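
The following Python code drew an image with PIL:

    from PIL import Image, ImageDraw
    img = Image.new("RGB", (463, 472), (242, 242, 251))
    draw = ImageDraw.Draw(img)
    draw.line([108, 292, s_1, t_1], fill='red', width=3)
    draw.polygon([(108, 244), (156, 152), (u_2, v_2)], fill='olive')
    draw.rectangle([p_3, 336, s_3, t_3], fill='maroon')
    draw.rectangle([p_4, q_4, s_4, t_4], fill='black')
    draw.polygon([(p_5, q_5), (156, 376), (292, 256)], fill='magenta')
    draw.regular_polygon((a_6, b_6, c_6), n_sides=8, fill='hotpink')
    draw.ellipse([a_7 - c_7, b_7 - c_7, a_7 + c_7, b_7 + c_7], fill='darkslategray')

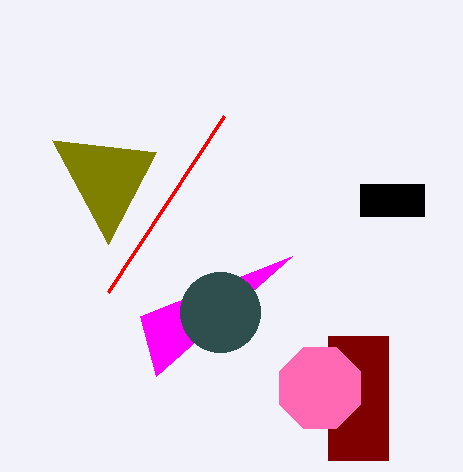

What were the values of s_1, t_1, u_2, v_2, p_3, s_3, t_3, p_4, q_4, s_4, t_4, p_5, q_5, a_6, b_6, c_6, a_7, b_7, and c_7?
s_1 = 224; t_1 = 116; u_2 = 52; v_2 = 140; p_3 = 328; s_3 = 388; t_3 = 460; p_4 = 360; q_4 = 184; s_4 = 424; t_4 = 216; p_5 = 140; q_5 = 316; a_6 = 320; b_6 = 388; c_6 = 44; a_7 = 220; b_7 = 312; c_7 = 40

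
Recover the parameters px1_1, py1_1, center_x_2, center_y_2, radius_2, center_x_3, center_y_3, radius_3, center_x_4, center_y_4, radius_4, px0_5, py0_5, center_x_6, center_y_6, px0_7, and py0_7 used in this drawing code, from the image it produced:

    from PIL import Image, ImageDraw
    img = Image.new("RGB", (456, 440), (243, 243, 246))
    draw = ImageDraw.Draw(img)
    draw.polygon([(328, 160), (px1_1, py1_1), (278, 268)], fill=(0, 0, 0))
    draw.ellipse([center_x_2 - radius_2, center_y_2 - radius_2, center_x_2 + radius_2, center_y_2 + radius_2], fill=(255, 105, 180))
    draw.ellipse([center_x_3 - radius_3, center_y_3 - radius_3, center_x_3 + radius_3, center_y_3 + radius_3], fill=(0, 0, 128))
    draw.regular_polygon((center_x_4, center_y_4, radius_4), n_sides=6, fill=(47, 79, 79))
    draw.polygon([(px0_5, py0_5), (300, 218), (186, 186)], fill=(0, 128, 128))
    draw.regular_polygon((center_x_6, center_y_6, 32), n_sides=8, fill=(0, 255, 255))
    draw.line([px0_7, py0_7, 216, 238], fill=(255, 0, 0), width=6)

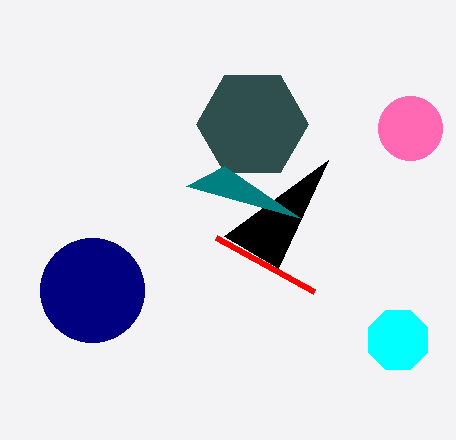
px1_1 = 224
py1_1 = 236
center_x_2 = 410
center_y_2 = 128
radius_2 = 32
center_x_3 = 92
center_y_3 = 290
radius_3 = 52
center_x_4 = 252
center_y_4 = 124
radius_4 = 56
px0_5 = 224
py0_5 = 166
center_x_6 = 398
center_y_6 = 340
px0_7 = 314
py0_7 = 292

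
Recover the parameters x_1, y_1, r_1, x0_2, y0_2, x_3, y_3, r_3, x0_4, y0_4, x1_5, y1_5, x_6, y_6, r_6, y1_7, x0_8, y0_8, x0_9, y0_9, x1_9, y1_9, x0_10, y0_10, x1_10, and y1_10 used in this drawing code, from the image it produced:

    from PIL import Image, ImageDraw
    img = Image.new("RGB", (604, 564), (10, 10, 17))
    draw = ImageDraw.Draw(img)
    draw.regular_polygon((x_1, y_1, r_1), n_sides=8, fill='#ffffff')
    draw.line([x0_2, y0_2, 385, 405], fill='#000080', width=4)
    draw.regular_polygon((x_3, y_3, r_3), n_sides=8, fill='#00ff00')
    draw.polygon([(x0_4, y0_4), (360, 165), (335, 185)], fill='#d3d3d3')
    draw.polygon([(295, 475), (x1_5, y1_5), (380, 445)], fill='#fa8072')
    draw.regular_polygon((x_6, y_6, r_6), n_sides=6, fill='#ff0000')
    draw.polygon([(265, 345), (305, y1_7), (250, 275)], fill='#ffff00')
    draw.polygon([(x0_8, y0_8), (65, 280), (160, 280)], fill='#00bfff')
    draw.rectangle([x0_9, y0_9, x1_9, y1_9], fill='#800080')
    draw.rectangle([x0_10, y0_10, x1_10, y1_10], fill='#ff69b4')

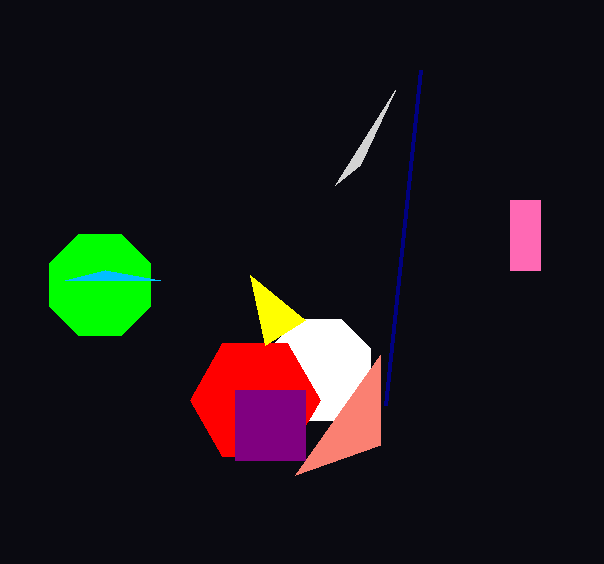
x_1 = 320; y_1 = 370; r_1 = 55; x0_2 = 420; y0_2 = 70; x_3 = 100; y_3 = 285; r_3 = 55; x0_4 = 395; y0_4 = 90; x1_5 = 380; y1_5 = 355; x_6 = 255; y_6 = 400; r_6 = 65; y1_7 = 320; x0_8 = 105; y0_8 = 270; x0_9 = 235; y0_9 = 390; x1_9 = 305; y1_9 = 460; x0_10 = 510; y0_10 = 200; x1_10 = 540; y1_10 = 270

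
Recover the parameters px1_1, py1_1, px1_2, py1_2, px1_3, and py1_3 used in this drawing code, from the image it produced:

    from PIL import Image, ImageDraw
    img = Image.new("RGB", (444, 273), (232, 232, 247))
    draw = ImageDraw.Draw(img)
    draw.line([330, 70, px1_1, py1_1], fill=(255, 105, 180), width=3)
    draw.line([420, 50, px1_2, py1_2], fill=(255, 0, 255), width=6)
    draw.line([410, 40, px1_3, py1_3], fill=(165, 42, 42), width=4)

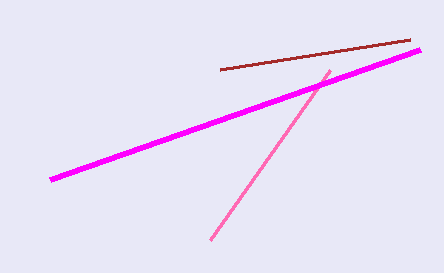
px1_1 = 210, py1_1 = 240, px1_2 = 50, py1_2 = 180, px1_3 = 220, py1_3 = 70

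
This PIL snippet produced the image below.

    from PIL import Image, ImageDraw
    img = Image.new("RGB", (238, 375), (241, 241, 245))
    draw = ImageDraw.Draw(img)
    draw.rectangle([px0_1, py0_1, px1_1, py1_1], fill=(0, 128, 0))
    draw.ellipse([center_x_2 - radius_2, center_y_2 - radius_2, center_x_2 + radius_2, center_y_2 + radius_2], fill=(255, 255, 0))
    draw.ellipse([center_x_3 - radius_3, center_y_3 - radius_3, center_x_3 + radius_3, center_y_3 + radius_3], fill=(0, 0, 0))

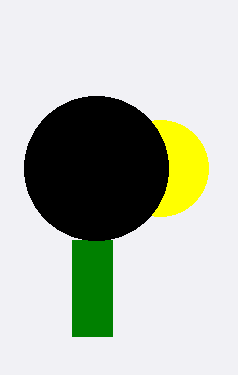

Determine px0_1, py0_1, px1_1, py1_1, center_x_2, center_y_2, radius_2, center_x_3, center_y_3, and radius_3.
px0_1 = 72
py0_1 = 240
px1_1 = 112
py1_1 = 336
center_x_2 = 160
center_y_2 = 168
radius_2 = 48
center_x_3 = 96
center_y_3 = 168
radius_3 = 72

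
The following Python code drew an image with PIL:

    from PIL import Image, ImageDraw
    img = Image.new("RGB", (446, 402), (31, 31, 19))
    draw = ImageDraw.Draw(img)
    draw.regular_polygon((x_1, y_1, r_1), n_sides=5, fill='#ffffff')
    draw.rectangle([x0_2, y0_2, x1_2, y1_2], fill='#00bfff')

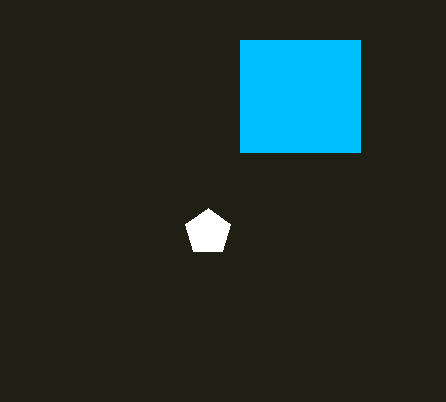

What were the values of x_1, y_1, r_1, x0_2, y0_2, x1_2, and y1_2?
x_1 = 208
y_1 = 232
r_1 = 24
x0_2 = 240
y0_2 = 40
x1_2 = 360
y1_2 = 152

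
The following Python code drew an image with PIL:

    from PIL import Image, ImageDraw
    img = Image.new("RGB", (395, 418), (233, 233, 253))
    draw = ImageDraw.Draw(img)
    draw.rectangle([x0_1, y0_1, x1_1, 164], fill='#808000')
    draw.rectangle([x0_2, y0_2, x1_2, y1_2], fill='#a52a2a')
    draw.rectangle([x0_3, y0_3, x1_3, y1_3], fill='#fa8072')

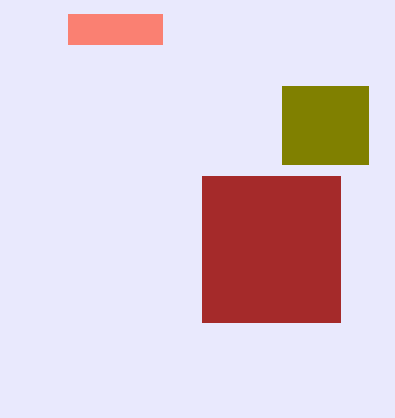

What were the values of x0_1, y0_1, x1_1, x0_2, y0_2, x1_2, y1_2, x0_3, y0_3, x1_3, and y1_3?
x0_1 = 282
y0_1 = 86
x1_1 = 368
x0_2 = 202
y0_2 = 176
x1_2 = 340
y1_2 = 322
x0_3 = 68
y0_3 = 14
x1_3 = 162
y1_3 = 44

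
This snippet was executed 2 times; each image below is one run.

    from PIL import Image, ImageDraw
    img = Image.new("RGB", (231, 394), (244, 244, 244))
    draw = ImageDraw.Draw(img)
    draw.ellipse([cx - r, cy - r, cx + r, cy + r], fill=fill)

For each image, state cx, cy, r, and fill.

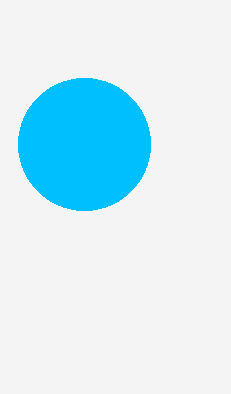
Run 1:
cx = 84; cy = 144; r = 66; fill = 'deepskyblue'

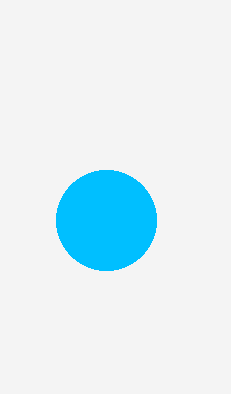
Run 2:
cx = 106
cy = 220
r = 50
fill = 'deepskyblue'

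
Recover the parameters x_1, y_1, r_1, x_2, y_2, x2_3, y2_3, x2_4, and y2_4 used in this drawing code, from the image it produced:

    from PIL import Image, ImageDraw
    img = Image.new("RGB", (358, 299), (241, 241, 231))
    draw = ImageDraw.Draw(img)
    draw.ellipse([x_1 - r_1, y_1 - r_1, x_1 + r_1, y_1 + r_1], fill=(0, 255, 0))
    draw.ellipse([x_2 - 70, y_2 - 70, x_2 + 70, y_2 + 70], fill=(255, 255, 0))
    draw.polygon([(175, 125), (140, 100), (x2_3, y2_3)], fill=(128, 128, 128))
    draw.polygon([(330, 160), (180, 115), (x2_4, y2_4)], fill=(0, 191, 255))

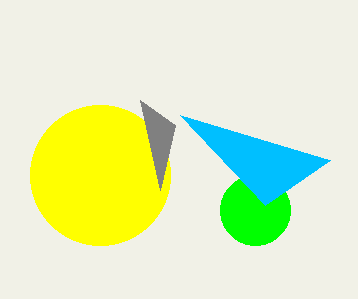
x_1 = 255; y_1 = 210; r_1 = 35; x_2 = 100; y_2 = 175; x2_3 = 160; y2_3 = 190; x2_4 = 265; y2_4 = 205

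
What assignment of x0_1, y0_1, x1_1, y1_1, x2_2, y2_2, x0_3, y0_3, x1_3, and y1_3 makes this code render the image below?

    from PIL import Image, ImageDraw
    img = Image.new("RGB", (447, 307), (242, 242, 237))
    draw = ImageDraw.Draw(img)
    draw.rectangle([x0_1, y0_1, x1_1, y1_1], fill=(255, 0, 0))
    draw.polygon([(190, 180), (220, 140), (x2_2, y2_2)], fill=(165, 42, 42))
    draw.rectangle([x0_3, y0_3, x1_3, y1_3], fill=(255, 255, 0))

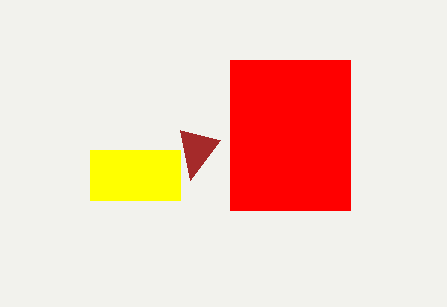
x0_1 = 230
y0_1 = 60
x1_1 = 350
y1_1 = 210
x2_2 = 180
y2_2 = 130
x0_3 = 90
y0_3 = 150
x1_3 = 180
y1_3 = 200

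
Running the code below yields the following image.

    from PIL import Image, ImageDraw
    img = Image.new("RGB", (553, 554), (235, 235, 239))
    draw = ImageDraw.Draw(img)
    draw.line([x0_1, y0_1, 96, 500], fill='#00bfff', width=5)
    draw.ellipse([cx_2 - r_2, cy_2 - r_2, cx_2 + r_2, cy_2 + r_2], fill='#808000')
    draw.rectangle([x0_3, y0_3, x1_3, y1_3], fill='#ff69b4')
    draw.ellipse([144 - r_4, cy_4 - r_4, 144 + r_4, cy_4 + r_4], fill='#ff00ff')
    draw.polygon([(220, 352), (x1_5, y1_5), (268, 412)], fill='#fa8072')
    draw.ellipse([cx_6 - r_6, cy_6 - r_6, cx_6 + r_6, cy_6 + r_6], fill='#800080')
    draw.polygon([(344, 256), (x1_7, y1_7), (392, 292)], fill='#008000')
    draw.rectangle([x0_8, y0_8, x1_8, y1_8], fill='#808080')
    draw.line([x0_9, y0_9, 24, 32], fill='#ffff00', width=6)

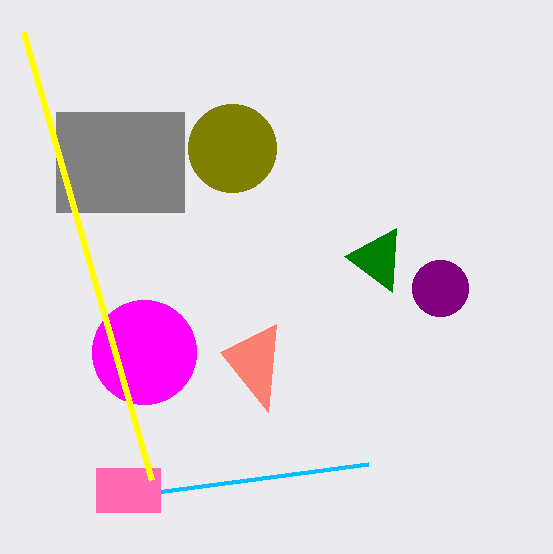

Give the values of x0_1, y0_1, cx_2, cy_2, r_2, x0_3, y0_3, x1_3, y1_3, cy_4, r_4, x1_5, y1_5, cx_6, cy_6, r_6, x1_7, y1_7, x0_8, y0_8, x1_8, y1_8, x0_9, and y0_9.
x0_1 = 368, y0_1 = 464, cx_2 = 232, cy_2 = 148, r_2 = 44, x0_3 = 96, y0_3 = 468, x1_3 = 160, y1_3 = 512, cy_4 = 352, r_4 = 52, x1_5 = 276, y1_5 = 324, cx_6 = 440, cy_6 = 288, r_6 = 28, x1_7 = 396, y1_7 = 228, x0_8 = 56, y0_8 = 112, x1_8 = 184, y1_8 = 212, x0_9 = 152, y0_9 = 480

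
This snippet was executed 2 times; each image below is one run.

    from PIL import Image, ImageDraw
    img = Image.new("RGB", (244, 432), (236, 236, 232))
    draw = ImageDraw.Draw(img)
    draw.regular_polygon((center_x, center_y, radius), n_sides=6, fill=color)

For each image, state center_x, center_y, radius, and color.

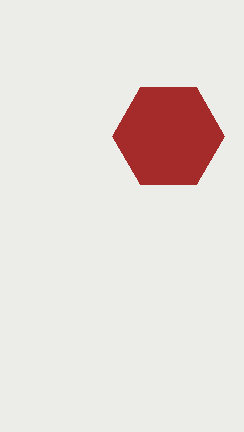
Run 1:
center_x = 168; center_y = 136; radius = 56; color = 'brown'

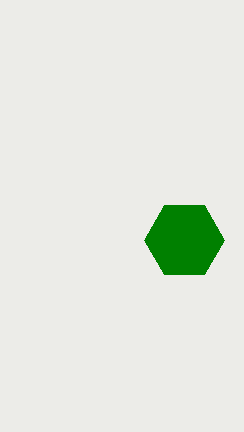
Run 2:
center_x = 184, center_y = 240, radius = 40, color = 'green'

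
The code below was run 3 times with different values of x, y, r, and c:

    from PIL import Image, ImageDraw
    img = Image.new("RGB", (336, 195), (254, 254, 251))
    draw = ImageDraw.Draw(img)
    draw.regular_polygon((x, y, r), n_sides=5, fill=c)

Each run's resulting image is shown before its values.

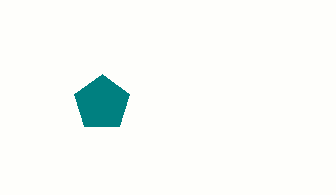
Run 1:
x = 102; y = 103; r = 29; c = 'teal'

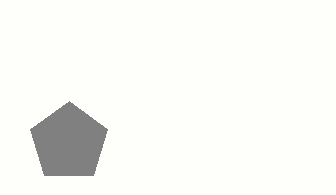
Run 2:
x = 69, y = 142, r = 41, c = 'gray'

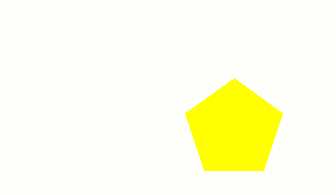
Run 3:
x = 234
y = 129
r = 51
c = 'yellow'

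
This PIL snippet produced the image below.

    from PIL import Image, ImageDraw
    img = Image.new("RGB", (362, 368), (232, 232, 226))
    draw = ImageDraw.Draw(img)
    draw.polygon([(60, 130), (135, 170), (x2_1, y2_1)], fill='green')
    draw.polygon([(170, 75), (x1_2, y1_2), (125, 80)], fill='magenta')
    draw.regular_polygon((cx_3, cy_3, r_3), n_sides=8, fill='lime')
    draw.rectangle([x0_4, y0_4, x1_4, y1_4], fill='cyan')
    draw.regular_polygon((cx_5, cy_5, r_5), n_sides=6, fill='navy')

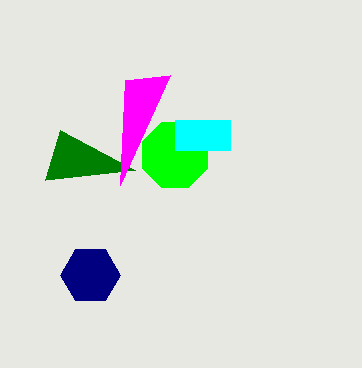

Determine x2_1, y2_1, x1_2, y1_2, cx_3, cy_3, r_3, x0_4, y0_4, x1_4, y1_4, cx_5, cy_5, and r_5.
x2_1 = 45, y2_1 = 180, x1_2 = 120, y1_2 = 185, cx_3 = 175, cy_3 = 155, r_3 = 35, x0_4 = 175, y0_4 = 120, x1_4 = 230, y1_4 = 150, cx_5 = 90, cy_5 = 275, r_5 = 30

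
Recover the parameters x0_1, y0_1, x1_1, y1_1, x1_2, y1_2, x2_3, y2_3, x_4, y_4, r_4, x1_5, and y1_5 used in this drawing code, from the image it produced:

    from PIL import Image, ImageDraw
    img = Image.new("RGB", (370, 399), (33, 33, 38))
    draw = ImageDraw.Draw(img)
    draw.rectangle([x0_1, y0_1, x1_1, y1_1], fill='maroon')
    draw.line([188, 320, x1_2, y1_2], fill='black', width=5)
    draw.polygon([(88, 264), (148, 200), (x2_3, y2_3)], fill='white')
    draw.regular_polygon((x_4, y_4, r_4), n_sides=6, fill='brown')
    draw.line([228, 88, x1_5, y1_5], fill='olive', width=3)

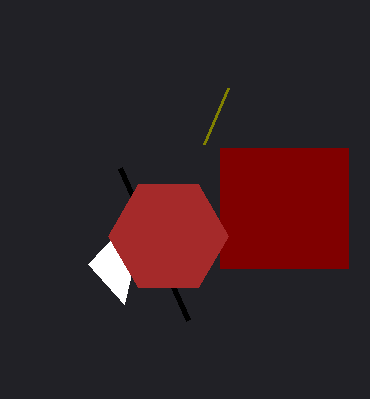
x0_1 = 220
y0_1 = 148
x1_1 = 348
y1_1 = 268
x1_2 = 120
y1_2 = 168
x2_3 = 124
y2_3 = 304
x_4 = 168
y_4 = 236
r_4 = 60
x1_5 = 204
y1_5 = 144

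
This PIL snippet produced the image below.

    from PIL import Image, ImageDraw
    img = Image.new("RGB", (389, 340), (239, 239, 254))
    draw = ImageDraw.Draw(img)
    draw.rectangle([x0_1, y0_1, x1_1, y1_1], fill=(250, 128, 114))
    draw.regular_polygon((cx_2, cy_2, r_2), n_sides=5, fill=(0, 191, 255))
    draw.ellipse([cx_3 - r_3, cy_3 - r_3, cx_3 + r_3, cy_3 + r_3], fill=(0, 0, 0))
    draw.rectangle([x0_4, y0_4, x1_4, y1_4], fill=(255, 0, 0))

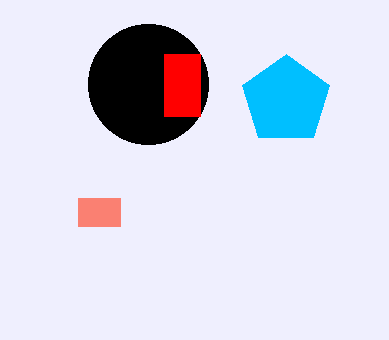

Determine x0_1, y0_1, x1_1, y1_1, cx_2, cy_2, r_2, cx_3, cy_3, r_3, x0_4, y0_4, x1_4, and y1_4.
x0_1 = 78
y0_1 = 198
x1_1 = 120
y1_1 = 226
cx_2 = 286
cy_2 = 100
r_2 = 46
cx_3 = 148
cy_3 = 84
r_3 = 60
x0_4 = 164
y0_4 = 54
x1_4 = 200
y1_4 = 116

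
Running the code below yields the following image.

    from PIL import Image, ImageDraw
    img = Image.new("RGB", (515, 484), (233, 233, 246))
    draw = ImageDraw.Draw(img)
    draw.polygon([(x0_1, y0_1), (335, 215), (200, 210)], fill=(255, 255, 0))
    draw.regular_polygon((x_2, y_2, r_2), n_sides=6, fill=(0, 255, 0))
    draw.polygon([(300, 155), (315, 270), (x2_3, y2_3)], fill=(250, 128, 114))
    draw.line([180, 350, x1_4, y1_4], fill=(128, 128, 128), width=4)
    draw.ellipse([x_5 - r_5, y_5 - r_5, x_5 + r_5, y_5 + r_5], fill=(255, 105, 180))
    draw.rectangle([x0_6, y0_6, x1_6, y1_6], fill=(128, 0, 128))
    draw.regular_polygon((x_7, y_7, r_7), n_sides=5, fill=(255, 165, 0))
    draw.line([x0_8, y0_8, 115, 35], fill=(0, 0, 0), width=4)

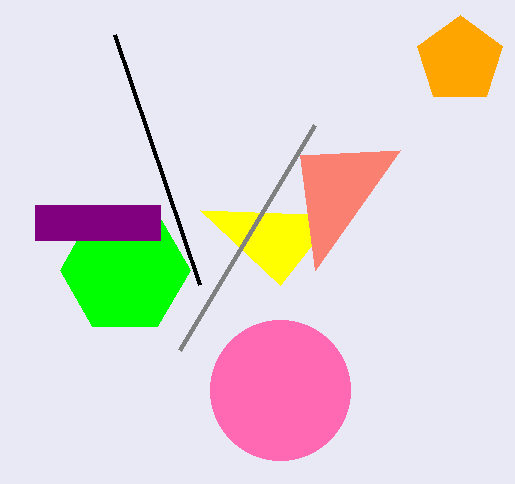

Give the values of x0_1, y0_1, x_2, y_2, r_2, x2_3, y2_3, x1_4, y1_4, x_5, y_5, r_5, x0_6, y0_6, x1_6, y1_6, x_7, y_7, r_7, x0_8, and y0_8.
x0_1 = 280, y0_1 = 285, x_2 = 125, y_2 = 270, r_2 = 65, x2_3 = 400, y2_3 = 150, x1_4 = 315, y1_4 = 125, x_5 = 280, y_5 = 390, r_5 = 70, x0_6 = 35, y0_6 = 205, x1_6 = 160, y1_6 = 240, x_7 = 460, y_7 = 60, r_7 = 45, x0_8 = 200, y0_8 = 285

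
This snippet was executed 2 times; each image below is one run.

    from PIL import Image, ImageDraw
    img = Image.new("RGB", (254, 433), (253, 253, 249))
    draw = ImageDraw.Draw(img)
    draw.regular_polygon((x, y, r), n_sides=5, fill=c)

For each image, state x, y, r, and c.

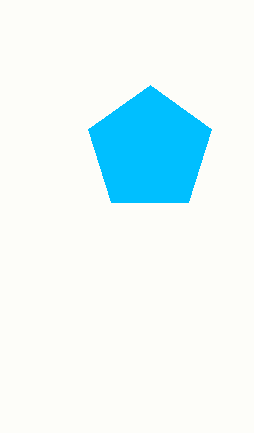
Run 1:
x = 150
y = 150
r = 65
c = 'deepskyblue'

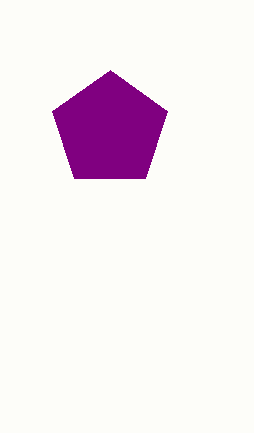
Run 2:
x = 110
y = 130
r = 60
c = 'purple'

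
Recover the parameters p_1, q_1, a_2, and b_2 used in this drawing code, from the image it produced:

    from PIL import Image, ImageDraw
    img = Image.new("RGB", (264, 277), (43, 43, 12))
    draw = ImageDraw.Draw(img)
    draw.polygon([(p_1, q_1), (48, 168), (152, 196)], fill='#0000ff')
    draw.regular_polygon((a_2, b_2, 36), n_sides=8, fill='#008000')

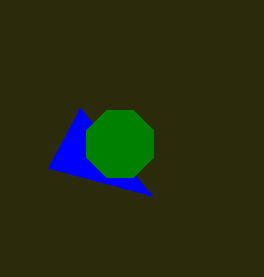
p_1 = 80
q_1 = 108
a_2 = 120
b_2 = 144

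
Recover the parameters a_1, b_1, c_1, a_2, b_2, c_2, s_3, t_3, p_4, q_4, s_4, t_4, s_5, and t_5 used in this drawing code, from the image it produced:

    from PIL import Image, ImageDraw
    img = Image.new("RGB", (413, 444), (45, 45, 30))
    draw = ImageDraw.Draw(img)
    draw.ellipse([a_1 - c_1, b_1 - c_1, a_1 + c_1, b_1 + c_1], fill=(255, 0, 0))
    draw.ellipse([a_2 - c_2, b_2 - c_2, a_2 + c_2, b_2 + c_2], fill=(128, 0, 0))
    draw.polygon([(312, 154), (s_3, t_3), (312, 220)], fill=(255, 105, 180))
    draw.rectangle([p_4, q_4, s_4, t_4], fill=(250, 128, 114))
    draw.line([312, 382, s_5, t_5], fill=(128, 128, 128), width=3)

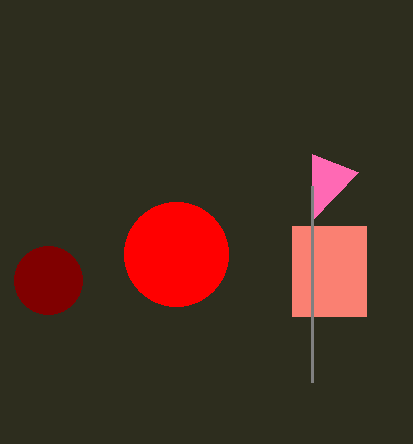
a_1 = 176, b_1 = 254, c_1 = 52, a_2 = 48, b_2 = 280, c_2 = 34, s_3 = 358, t_3 = 172, p_4 = 292, q_4 = 226, s_4 = 366, t_4 = 316, s_5 = 312, t_5 = 186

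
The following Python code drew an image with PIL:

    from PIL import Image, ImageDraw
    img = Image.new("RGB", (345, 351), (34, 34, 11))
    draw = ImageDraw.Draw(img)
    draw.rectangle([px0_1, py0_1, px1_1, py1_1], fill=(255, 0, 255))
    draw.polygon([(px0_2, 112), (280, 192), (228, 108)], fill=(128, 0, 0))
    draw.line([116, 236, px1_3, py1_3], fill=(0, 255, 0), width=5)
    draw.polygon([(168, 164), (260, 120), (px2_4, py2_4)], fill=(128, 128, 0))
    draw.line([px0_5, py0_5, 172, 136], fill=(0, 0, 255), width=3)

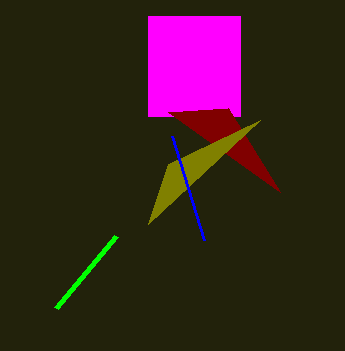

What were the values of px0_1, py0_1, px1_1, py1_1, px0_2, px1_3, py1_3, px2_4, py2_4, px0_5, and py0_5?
px0_1 = 148; py0_1 = 16; px1_1 = 240; py1_1 = 116; px0_2 = 168; px1_3 = 56; py1_3 = 308; px2_4 = 148; py2_4 = 224; px0_5 = 204; py0_5 = 240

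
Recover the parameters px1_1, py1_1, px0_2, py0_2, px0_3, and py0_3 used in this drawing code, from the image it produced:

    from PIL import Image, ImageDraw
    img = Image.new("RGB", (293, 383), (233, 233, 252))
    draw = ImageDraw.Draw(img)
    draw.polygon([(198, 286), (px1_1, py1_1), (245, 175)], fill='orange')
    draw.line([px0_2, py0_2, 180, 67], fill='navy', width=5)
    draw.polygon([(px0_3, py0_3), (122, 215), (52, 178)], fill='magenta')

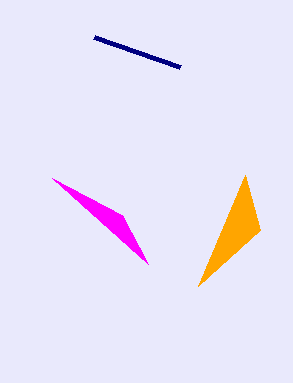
px1_1 = 260
py1_1 = 230
px0_2 = 94
py0_2 = 37
px0_3 = 148
py0_3 = 264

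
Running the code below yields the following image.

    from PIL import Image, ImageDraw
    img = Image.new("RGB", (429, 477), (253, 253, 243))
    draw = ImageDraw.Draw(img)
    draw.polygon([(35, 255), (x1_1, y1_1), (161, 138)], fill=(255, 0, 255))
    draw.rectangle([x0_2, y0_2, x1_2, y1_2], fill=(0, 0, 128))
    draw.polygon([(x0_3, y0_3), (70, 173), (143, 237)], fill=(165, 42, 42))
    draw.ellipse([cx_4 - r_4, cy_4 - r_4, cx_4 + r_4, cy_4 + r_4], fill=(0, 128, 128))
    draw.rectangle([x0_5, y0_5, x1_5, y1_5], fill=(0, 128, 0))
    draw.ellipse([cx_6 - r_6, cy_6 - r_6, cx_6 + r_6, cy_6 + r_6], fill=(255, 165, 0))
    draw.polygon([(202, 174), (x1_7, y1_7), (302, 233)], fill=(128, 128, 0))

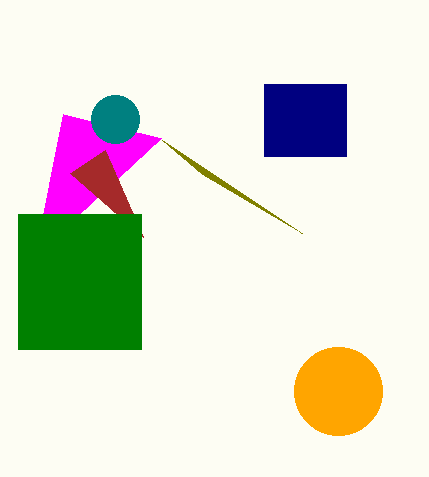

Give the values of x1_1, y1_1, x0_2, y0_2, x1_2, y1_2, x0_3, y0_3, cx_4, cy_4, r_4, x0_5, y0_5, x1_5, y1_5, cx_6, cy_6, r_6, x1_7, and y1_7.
x1_1 = 63; y1_1 = 114; x0_2 = 264; y0_2 = 84; x1_2 = 346; y1_2 = 156; x0_3 = 105; y0_3 = 150; cx_4 = 115; cy_4 = 119; r_4 = 24; x0_5 = 18; y0_5 = 214; x1_5 = 141; y1_5 = 349; cx_6 = 338; cy_6 = 391; r_6 = 44; x1_7 = 162; y1_7 = 140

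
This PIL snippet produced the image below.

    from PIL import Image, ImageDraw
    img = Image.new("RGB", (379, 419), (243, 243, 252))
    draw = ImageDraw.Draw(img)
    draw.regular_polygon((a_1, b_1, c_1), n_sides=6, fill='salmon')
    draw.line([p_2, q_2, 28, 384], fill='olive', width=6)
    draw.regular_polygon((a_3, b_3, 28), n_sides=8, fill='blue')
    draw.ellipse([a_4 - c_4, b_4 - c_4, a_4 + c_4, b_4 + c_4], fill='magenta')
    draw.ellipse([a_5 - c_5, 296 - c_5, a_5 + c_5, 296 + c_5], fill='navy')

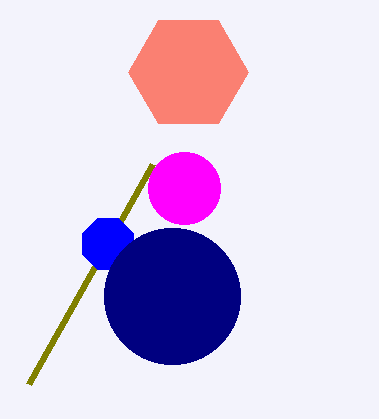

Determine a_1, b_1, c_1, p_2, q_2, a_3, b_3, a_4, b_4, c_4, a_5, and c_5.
a_1 = 188
b_1 = 72
c_1 = 60
p_2 = 152
q_2 = 164
a_3 = 108
b_3 = 244
a_4 = 184
b_4 = 188
c_4 = 36
a_5 = 172
c_5 = 68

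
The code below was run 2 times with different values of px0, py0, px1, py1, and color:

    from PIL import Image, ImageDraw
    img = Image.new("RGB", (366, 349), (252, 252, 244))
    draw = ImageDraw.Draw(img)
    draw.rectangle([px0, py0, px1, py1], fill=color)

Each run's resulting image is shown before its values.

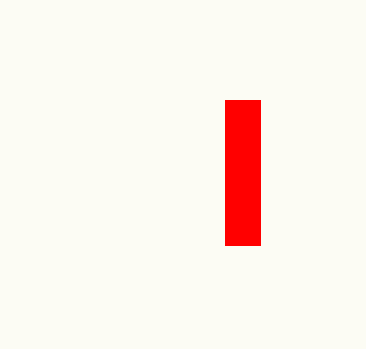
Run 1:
px0 = 225
py0 = 100
px1 = 260
py1 = 245
color = 'red'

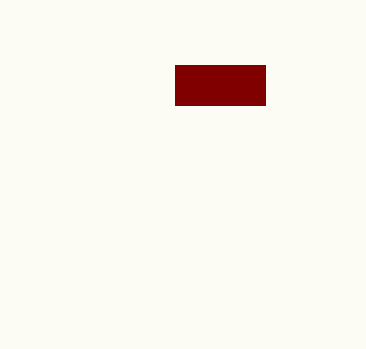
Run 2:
px0 = 175; py0 = 65; px1 = 265; py1 = 105; color = 'maroon'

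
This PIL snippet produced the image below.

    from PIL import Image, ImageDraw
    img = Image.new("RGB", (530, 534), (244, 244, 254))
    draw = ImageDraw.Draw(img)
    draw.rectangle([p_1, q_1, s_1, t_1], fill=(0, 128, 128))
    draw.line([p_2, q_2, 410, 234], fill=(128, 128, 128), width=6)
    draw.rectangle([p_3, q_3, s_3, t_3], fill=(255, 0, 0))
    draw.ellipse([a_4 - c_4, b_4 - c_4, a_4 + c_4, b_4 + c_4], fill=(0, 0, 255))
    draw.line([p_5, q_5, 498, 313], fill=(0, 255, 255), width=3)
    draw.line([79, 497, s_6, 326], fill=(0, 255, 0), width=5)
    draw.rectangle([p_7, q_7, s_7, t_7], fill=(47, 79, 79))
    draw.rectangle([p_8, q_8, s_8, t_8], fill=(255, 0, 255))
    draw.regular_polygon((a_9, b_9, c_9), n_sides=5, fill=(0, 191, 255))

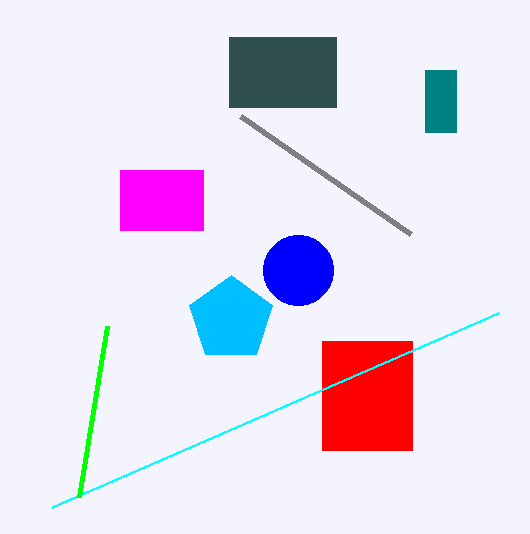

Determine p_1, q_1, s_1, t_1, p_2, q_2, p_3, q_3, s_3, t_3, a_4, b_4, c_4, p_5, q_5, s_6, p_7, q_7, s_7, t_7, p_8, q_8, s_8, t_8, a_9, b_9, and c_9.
p_1 = 425
q_1 = 70
s_1 = 456
t_1 = 132
p_2 = 240
q_2 = 116
p_3 = 322
q_3 = 341
s_3 = 412
t_3 = 450
a_4 = 298
b_4 = 270
c_4 = 35
p_5 = 52
q_5 = 507
s_6 = 107
p_7 = 229
q_7 = 37
s_7 = 336
t_7 = 107
p_8 = 120
q_8 = 170
s_8 = 203
t_8 = 230
a_9 = 231
b_9 = 319
c_9 = 44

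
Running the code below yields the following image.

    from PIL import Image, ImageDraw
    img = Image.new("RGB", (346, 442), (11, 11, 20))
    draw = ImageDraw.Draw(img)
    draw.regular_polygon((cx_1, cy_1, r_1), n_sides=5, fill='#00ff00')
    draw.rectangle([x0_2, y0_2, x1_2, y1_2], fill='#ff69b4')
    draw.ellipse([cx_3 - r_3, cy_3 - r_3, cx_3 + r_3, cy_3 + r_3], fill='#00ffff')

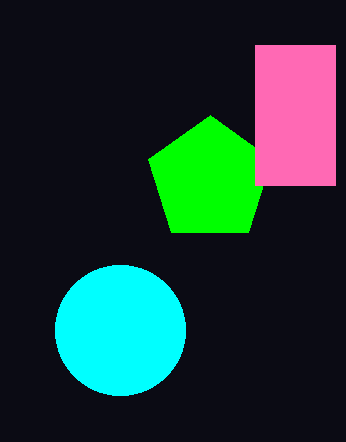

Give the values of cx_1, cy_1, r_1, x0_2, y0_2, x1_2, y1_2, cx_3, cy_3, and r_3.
cx_1 = 210, cy_1 = 180, r_1 = 65, x0_2 = 255, y0_2 = 45, x1_2 = 335, y1_2 = 185, cx_3 = 120, cy_3 = 330, r_3 = 65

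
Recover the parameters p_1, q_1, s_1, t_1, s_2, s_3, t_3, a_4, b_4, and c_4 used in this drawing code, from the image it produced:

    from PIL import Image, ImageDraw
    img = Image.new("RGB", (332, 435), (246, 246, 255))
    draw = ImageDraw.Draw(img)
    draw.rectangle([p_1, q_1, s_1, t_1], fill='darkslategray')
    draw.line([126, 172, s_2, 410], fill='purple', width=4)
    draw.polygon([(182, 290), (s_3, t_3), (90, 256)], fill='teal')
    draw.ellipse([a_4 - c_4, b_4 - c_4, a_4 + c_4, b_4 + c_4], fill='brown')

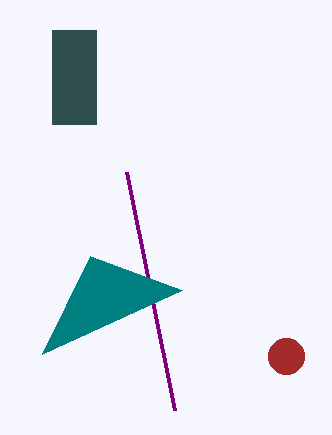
p_1 = 52; q_1 = 30; s_1 = 96; t_1 = 124; s_2 = 174; s_3 = 42; t_3 = 354; a_4 = 286; b_4 = 356; c_4 = 18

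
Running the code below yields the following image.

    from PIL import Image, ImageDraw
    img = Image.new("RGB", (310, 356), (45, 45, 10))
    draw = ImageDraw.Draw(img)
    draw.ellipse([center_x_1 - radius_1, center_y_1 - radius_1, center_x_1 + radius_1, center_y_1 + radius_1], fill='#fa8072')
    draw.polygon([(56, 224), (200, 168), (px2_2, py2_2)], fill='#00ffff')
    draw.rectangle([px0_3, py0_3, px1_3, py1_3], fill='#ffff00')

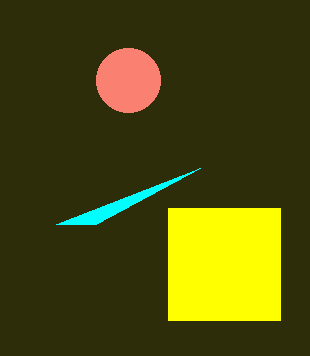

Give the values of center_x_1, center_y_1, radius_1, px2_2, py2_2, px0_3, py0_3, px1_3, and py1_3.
center_x_1 = 128; center_y_1 = 80; radius_1 = 32; px2_2 = 96; py2_2 = 224; px0_3 = 168; py0_3 = 208; px1_3 = 280; py1_3 = 320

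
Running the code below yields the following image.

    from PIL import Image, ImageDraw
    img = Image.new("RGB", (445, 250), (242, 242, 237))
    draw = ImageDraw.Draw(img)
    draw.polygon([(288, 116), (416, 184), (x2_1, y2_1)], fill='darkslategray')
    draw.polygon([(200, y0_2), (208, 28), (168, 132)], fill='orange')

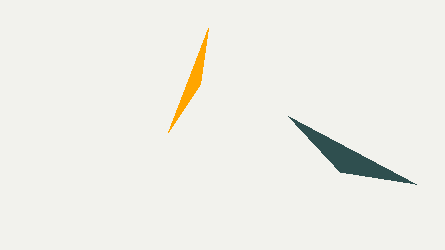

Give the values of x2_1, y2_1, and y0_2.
x2_1 = 340, y2_1 = 172, y0_2 = 84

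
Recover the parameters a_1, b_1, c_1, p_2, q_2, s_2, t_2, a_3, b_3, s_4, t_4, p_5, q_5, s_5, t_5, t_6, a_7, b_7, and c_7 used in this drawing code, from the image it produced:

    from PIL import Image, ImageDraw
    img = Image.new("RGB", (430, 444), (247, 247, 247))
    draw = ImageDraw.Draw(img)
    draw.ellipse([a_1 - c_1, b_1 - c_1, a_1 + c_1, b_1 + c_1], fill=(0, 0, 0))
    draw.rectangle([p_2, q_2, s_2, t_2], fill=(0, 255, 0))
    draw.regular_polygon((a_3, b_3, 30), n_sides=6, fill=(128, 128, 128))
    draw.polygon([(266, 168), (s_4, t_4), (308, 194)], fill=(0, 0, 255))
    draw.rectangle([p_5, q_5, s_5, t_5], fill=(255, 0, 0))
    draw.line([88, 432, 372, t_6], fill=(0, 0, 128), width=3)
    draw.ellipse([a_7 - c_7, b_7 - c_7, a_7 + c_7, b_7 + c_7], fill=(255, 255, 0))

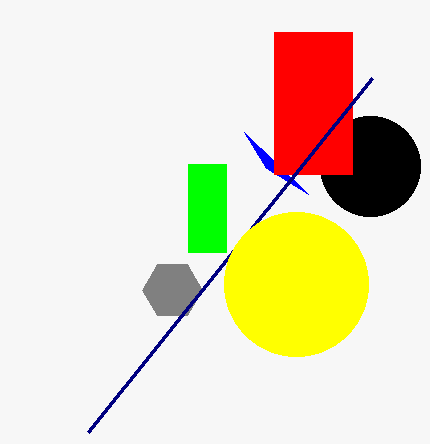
a_1 = 370, b_1 = 166, c_1 = 50, p_2 = 188, q_2 = 164, s_2 = 226, t_2 = 252, a_3 = 172, b_3 = 290, s_4 = 244, t_4 = 132, p_5 = 274, q_5 = 32, s_5 = 352, t_5 = 174, t_6 = 78, a_7 = 296, b_7 = 284, c_7 = 72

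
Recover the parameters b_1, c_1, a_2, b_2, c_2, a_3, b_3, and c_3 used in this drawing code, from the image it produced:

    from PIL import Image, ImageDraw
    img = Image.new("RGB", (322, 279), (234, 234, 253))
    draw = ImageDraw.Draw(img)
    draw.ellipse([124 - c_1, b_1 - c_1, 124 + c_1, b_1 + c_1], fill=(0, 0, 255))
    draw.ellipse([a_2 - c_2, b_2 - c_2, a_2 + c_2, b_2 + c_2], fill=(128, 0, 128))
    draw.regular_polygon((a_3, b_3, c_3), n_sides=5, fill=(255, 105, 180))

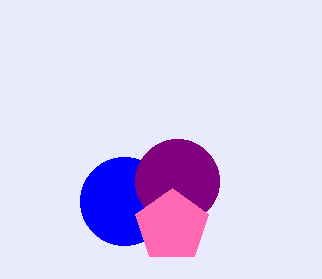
b_1 = 201
c_1 = 44
a_2 = 177
b_2 = 181
c_2 = 42
a_3 = 172
b_3 = 226
c_3 = 38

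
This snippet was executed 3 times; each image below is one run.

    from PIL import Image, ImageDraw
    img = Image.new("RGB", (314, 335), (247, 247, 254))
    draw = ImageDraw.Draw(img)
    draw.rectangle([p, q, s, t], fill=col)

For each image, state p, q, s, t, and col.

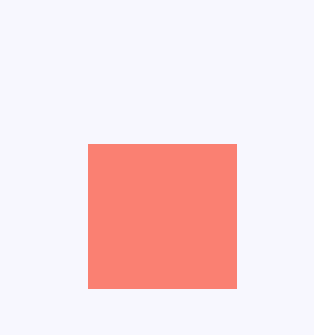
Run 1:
p = 88
q = 144
s = 236
t = 288
col = 'salmon'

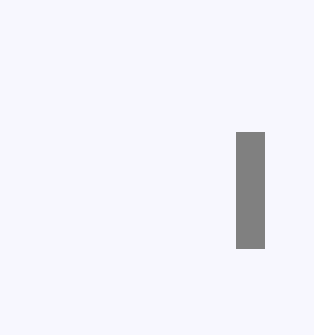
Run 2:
p = 236; q = 132; s = 264; t = 248; col = 'gray'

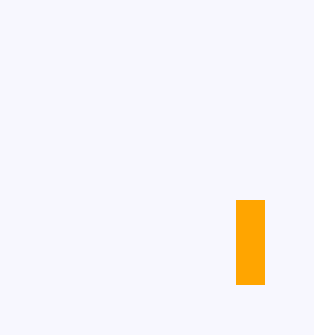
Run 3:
p = 236
q = 200
s = 264
t = 284
col = 'orange'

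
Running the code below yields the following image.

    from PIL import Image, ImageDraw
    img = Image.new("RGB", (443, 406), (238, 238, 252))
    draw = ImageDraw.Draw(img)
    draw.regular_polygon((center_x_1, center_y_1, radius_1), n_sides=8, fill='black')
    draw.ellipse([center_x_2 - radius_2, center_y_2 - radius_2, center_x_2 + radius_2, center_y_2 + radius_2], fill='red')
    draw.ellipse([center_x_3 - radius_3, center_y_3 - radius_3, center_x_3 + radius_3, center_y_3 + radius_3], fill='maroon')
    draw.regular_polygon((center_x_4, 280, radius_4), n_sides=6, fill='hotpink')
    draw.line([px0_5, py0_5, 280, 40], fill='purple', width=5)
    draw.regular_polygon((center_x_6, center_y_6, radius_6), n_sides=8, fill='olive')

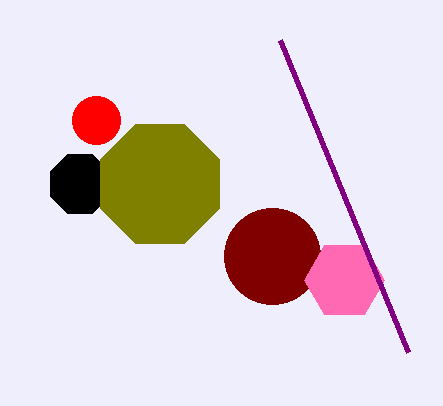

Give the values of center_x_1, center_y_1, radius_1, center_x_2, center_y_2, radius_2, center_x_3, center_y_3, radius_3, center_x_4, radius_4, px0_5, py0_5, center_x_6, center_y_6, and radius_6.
center_x_1 = 80; center_y_1 = 184; radius_1 = 32; center_x_2 = 96; center_y_2 = 120; radius_2 = 24; center_x_3 = 272; center_y_3 = 256; radius_3 = 48; center_x_4 = 344; radius_4 = 40; px0_5 = 408; py0_5 = 352; center_x_6 = 160; center_y_6 = 184; radius_6 = 64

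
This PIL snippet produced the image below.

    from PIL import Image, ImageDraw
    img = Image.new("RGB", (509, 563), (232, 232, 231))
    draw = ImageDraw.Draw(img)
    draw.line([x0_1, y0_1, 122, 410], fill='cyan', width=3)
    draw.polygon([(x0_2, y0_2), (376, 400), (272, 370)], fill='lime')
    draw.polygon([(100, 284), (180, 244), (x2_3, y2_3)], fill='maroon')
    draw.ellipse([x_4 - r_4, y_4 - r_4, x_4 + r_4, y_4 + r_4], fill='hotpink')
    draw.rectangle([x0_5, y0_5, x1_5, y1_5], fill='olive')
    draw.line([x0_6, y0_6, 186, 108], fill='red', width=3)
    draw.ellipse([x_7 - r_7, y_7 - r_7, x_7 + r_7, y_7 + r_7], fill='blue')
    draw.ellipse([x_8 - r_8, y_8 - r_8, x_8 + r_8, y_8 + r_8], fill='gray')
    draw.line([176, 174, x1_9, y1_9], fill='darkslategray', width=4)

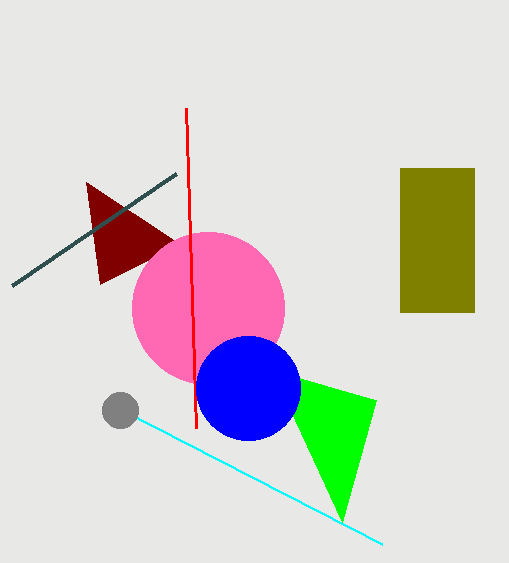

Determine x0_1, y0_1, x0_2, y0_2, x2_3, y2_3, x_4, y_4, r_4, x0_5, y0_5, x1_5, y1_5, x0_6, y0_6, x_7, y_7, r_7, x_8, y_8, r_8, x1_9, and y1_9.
x0_1 = 382; y0_1 = 544; x0_2 = 342; y0_2 = 522; x2_3 = 86; y2_3 = 182; x_4 = 208; y_4 = 308; r_4 = 76; x0_5 = 400; y0_5 = 168; x1_5 = 474; y1_5 = 312; x0_6 = 196; y0_6 = 428; x_7 = 248; y_7 = 388; r_7 = 52; x_8 = 120; y_8 = 410; r_8 = 18; x1_9 = 12; y1_9 = 286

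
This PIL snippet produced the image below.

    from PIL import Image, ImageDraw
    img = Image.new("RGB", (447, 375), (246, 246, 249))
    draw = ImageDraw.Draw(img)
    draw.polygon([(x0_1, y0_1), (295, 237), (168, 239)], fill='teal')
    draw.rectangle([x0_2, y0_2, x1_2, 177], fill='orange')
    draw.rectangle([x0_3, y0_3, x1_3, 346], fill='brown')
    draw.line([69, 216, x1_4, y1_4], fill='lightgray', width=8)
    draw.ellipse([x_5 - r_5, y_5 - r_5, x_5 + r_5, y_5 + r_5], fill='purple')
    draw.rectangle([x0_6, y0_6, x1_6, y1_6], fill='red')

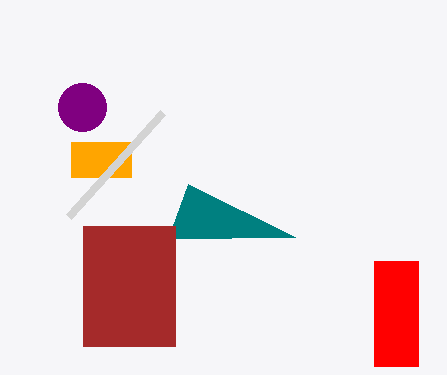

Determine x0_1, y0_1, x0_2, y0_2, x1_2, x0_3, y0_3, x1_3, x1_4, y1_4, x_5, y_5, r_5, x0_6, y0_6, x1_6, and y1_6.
x0_1 = 188
y0_1 = 184
x0_2 = 71
y0_2 = 142
x1_2 = 131
x0_3 = 83
y0_3 = 226
x1_3 = 175
x1_4 = 163
y1_4 = 112
x_5 = 82
y_5 = 107
r_5 = 24
x0_6 = 374
y0_6 = 261
x1_6 = 418
y1_6 = 366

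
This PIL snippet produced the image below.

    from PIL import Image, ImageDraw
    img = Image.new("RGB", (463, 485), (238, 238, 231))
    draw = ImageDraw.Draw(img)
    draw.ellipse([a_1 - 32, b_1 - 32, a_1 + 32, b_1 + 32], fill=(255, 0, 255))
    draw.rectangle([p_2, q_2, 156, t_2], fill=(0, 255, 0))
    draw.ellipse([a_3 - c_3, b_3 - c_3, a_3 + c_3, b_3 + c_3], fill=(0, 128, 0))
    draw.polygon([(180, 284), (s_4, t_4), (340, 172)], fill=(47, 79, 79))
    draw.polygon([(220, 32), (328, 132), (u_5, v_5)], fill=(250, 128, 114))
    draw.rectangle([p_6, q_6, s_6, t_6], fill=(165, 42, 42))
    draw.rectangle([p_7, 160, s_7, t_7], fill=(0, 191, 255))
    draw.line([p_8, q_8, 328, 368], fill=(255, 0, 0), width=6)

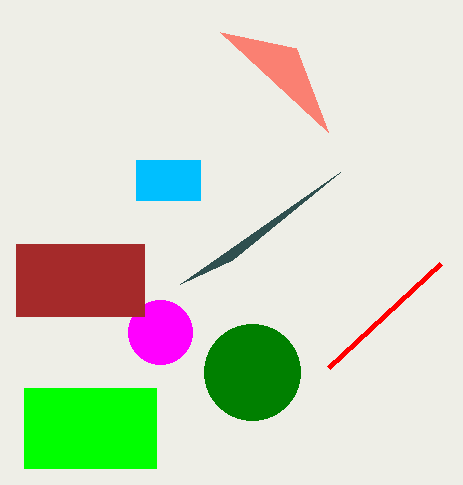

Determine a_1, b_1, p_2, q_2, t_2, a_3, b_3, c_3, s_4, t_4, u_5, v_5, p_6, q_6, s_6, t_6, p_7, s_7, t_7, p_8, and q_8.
a_1 = 160
b_1 = 332
p_2 = 24
q_2 = 388
t_2 = 468
a_3 = 252
b_3 = 372
c_3 = 48
s_4 = 232
t_4 = 260
u_5 = 296
v_5 = 48
p_6 = 16
q_6 = 244
s_6 = 144
t_6 = 316
p_7 = 136
s_7 = 200
t_7 = 200
p_8 = 440
q_8 = 264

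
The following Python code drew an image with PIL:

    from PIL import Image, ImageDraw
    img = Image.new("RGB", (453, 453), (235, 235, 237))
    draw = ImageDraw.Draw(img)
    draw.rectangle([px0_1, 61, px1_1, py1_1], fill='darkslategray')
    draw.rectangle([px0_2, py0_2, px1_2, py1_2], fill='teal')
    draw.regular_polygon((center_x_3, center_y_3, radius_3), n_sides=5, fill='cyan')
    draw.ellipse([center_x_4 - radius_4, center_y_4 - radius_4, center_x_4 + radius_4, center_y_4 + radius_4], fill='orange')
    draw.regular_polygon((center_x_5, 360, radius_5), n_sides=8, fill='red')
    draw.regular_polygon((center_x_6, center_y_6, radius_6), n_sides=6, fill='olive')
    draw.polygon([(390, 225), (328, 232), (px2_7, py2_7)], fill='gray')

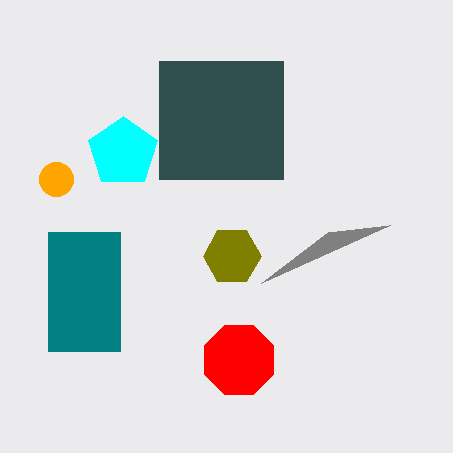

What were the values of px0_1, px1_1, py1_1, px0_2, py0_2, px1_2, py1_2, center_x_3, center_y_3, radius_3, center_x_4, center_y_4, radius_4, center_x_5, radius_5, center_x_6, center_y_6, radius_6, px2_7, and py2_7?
px0_1 = 159, px1_1 = 283, py1_1 = 179, px0_2 = 48, py0_2 = 232, px1_2 = 120, py1_2 = 351, center_x_3 = 123, center_y_3 = 152, radius_3 = 36, center_x_4 = 56, center_y_4 = 179, radius_4 = 17, center_x_5 = 239, radius_5 = 37, center_x_6 = 232, center_y_6 = 256, radius_6 = 29, px2_7 = 261, py2_7 = 283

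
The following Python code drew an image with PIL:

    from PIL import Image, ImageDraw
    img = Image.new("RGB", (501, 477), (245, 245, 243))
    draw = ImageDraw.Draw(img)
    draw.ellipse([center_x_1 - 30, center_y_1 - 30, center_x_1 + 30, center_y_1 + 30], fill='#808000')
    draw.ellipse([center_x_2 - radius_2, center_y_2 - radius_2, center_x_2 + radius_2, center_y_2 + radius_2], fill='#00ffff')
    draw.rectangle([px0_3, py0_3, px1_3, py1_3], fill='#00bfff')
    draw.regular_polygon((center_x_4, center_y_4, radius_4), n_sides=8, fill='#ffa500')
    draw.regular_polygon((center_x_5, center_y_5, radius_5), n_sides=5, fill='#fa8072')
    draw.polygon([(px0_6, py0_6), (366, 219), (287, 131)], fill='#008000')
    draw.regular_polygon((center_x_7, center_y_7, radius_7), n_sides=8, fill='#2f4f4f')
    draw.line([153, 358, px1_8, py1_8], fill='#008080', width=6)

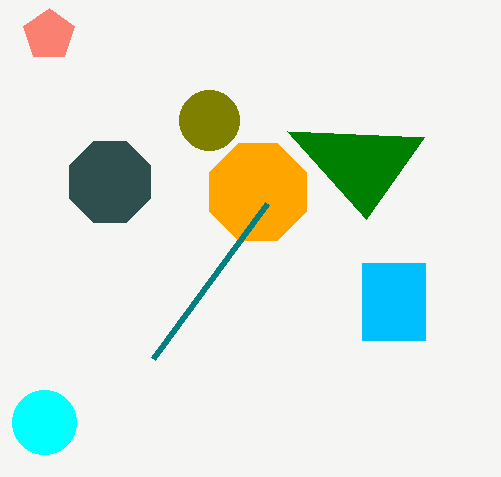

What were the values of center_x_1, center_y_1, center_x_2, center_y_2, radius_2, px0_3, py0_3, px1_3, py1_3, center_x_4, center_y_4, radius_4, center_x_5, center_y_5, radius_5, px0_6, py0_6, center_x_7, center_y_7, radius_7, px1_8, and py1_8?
center_x_1 = 209
center_y_1 = 120
center_x_2 = 44
center_y_2 = 422
radius_2 = 32
px0_3 = 362
py0_3 = 263
px1_3 = 425
py1_3 = 340
center_x_4 = 258
center_y_4 = 192
radius_4 = 52
center_x_5 = 49
center_y_5 = 35
radius_5 = 27
px0_6 = 424
py0_6 = 137
center_x_7 = 110
center_y_7 = 182
radius_7 = 44
px1_8 = 267
py1_8 = 203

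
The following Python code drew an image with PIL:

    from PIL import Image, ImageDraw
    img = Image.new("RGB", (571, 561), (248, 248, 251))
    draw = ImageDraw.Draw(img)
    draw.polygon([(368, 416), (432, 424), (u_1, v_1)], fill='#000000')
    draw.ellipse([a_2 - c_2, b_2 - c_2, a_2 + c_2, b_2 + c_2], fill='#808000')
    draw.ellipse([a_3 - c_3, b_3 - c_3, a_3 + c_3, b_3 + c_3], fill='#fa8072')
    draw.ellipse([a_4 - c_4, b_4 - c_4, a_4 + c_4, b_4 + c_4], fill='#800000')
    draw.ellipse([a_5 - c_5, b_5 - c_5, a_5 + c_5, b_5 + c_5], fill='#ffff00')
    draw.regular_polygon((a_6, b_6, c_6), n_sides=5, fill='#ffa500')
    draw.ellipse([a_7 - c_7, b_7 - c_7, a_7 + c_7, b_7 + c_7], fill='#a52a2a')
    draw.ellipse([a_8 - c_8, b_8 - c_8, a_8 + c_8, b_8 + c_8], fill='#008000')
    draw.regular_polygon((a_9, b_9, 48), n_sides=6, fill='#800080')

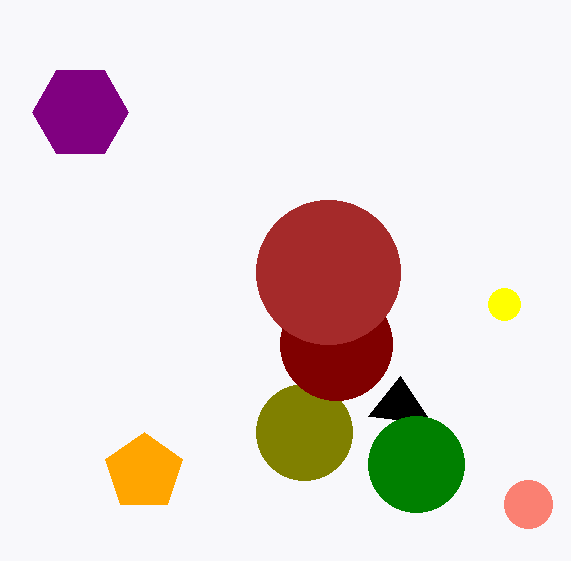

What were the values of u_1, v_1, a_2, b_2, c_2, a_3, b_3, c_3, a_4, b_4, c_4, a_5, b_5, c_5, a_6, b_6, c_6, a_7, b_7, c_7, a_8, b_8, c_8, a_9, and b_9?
u_1 = 400, v_1 = 376, a_2 = 304, b_2 = 432, c_2 = 48, a_3 = 528, b_3 = 504, c_3 = 24, a_4 = 336, b_4 = 344, c_4 = 56, a_5 = 504, b_5 = 304, c_5 = 16, a_6 = 144, b_6 = 472, c_6 = 40, a_7 = 328, b_7 = 272, c_7 = 72, a_8 = 416, b_8 = 464, c_8 = 48, a_9 = 80, b_9 = 112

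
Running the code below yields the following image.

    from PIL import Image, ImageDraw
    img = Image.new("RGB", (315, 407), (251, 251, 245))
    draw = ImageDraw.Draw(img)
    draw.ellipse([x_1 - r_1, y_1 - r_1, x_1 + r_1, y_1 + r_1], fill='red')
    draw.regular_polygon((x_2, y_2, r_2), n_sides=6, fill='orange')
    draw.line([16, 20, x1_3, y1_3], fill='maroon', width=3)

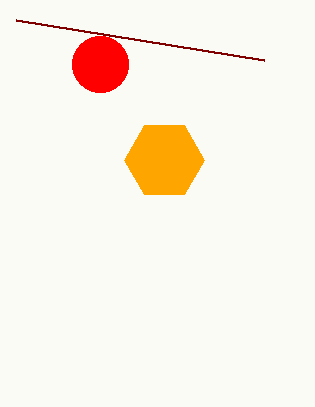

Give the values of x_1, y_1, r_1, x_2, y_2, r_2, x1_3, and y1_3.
x_1 = 100
y_1 = 64
r_1 = 28
x_2 = 164
y_2 = 160
r_2 = 40
x1_3 = 264
y1_3 = 60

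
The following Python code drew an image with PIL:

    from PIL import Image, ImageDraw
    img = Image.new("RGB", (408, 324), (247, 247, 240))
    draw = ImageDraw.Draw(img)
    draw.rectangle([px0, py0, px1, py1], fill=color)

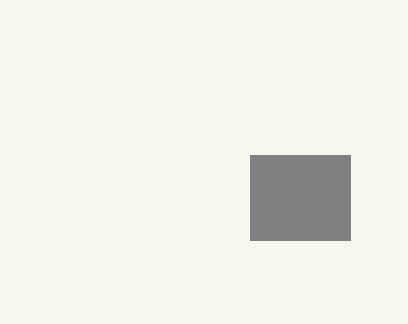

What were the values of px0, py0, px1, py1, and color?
px0 = 250, py0 = 155, px1 = 350, py1 = 240, color = 'gray'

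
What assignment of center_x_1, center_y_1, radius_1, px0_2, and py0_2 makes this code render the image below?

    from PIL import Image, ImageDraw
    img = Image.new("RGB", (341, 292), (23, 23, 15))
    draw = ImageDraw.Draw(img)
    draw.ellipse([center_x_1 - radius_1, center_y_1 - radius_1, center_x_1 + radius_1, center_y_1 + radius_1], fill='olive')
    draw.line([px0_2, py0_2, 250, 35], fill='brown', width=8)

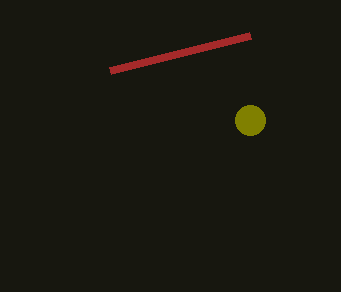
center_x_1 = 250; center_y_1 = 120; radius_1 = 15; px0_2 = 110; py0_2 = 70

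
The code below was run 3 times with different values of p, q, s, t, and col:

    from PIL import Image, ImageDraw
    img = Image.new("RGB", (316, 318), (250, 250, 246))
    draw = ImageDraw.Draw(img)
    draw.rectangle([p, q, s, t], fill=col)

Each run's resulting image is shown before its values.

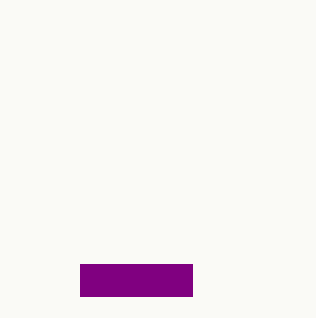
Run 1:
p = 80, q = 264, s = 192, t = 296, col = 'purple'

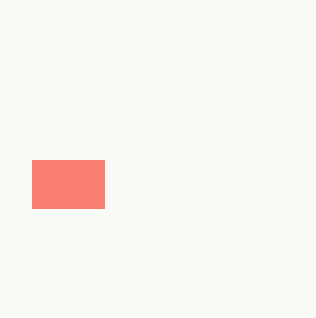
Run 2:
p = 32, q = 160, s = 104, t = 208, col = 'salmon'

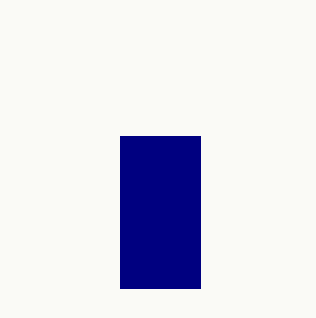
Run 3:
p = 120, q = 136, s = 200, t = 288, col = 'navy'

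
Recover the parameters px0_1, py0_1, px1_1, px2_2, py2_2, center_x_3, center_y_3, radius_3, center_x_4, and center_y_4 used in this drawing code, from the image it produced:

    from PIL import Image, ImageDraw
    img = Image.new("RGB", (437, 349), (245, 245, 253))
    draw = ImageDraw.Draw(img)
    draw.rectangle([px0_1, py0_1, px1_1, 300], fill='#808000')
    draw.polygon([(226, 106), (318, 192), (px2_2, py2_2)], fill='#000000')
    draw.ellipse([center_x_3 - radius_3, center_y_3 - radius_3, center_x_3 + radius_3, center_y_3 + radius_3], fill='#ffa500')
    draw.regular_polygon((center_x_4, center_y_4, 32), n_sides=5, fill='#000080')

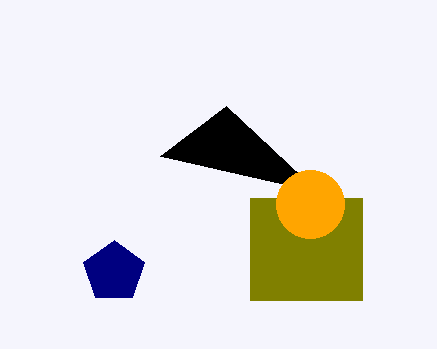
px0_1 = 250
py0_1 = 198
px1_1 = 362
px2_2 = 160
py2_2 = 156
center_x_3 = 310
center_y_3 = 204
radius_3 = 34
center_x_4 = 114
center_y_4 = 272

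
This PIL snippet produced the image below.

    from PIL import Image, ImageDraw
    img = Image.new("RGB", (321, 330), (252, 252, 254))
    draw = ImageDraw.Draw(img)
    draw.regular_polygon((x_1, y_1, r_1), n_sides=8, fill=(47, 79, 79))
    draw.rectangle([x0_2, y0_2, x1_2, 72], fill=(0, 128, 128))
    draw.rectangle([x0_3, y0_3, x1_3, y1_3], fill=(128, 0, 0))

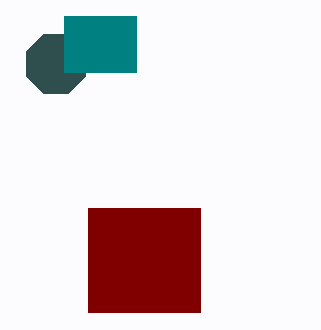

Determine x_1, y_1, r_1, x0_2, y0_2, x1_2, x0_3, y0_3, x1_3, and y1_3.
x_1 = 56, y_1 = 64, r_1 = 32, x0_2 = 64, y0_2 = 16, x1_2 = 136, x0_3 = 88, y0_3 = 208, x1_3 = 200, y1_3 = 312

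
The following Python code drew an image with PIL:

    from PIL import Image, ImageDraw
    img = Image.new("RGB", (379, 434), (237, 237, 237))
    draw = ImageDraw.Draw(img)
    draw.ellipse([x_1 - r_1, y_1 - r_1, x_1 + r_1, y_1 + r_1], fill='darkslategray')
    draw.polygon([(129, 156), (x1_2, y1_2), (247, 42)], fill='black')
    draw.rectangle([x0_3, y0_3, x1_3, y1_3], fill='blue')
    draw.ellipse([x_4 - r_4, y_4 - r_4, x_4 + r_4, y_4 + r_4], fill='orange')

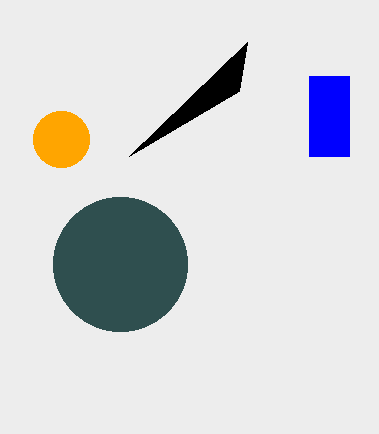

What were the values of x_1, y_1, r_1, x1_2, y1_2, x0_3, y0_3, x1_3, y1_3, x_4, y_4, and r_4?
x_1 = 120; y_1 = 264; r_1 = 67; x1_2 = 239; y1_2 = 91; x0_3 = 309; y0_3 = 76; x1_3 = 349; y1_3 = 156; x_4 = 61; y_4 = 139; r_4 = 28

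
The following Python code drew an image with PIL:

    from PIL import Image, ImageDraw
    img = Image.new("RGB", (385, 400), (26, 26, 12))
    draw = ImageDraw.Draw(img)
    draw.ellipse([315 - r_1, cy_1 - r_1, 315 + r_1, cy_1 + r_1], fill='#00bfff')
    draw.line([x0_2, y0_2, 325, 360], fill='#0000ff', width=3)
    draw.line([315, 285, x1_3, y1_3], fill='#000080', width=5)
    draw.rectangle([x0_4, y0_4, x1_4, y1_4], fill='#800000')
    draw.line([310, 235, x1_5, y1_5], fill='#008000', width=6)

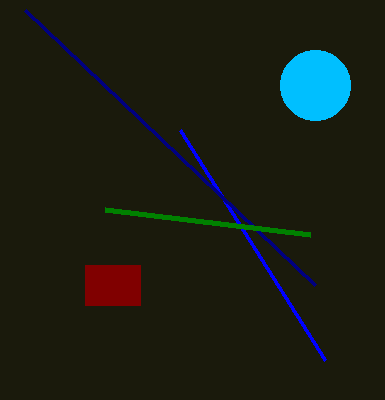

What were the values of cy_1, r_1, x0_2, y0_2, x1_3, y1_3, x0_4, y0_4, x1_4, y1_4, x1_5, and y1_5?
cy_1 = 85; r_1 = 35; x0_2 = 180; y0_2 = 130; x1_3 = 25; y1_3 = 10; x0_4 = 85; y0_4 = 265; x1_4 = 140; y1_4 = 305; x1_5 = 105; y1_5 = 210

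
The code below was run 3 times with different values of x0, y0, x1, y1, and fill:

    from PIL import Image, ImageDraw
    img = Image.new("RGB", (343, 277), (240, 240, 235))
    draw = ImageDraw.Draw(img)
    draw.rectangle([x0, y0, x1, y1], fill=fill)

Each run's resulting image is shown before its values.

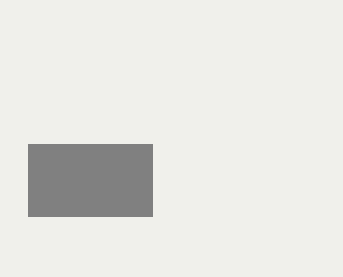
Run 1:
x0 = 28, y0 = 144, x1 = 152, y1 = 216, fill = 'gray'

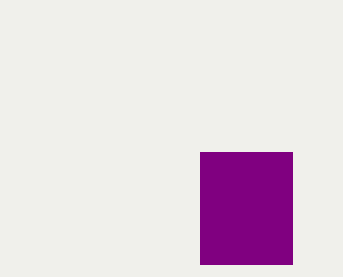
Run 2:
x0 = 200
y0 = 152
x1 = 292
y1 = 264
fill = 'purple'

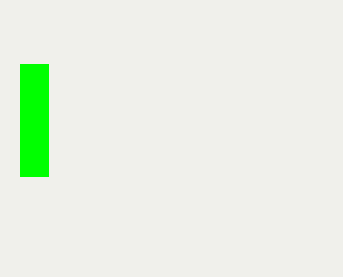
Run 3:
x0 = 20
y0 = 64
x1 = 48
y1 = 176
fill = 'lime'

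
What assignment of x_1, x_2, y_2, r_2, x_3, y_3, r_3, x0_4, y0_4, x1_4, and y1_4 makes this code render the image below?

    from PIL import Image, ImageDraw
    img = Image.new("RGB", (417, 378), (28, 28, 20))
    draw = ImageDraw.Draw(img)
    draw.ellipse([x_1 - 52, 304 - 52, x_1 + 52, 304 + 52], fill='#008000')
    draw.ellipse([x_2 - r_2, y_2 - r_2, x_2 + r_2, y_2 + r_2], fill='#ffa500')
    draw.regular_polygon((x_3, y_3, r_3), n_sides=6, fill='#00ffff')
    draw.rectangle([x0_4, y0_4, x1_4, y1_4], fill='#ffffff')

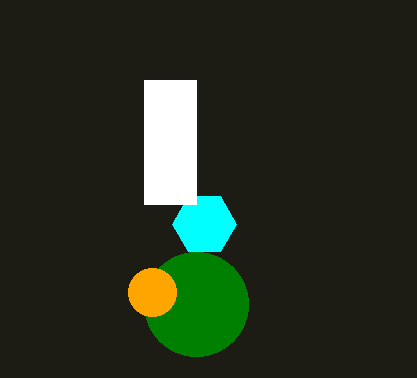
x_1 = 196
x_2 = 152
y_2 = 292
r_2 = 24
x_3 = 204
y_3 = 224
r_3 = 32
x0_4 = 144
y0_4 = 80
x1_4 = 196
y1_4 = 204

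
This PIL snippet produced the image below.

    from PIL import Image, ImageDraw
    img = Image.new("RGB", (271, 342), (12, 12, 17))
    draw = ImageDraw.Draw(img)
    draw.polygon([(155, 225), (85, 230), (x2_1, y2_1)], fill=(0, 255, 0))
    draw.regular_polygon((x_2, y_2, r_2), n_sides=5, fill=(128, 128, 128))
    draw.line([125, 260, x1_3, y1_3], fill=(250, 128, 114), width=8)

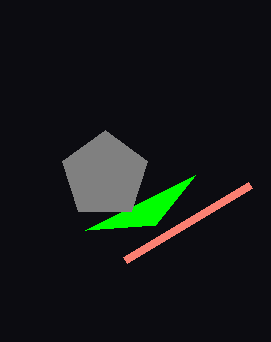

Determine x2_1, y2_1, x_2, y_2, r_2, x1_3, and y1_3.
x2_1 = 195, y2_1 = 175, x_2 = 105, y_2 = 175, r_2 = 45, x1_3 = 250, y1_3 = 185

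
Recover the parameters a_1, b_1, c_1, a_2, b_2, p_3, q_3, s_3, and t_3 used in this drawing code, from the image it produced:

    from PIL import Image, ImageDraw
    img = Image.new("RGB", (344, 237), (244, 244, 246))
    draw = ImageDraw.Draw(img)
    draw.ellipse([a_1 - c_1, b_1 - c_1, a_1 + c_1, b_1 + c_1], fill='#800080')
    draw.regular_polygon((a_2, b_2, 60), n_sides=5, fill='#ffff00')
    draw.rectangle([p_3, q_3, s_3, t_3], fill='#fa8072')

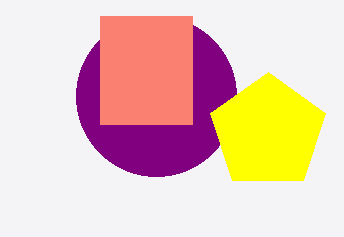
a_1 = 156, b_1 = 96, c_1 = 80, a_2 = 268, b_2 = 132, p_3 = 100, q_3 = 16, s_3 = 192, t_3 = 124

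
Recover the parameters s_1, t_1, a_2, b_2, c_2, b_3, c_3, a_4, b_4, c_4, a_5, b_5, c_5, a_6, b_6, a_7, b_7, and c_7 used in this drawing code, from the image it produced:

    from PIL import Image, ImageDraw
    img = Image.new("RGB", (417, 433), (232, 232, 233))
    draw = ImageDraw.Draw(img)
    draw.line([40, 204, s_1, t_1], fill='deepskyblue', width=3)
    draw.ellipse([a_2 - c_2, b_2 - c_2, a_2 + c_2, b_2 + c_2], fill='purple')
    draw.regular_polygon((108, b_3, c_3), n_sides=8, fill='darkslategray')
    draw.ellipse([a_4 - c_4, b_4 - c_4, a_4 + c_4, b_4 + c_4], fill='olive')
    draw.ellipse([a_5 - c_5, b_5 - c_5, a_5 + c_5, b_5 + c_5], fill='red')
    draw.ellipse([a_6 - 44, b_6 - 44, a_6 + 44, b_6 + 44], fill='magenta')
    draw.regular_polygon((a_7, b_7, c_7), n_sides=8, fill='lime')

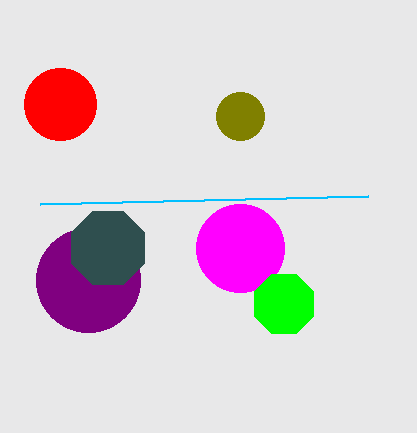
s_1 = 368; t_1 = 196; a_2 = 88; b_2 = 280; c_2 = 52; b_3 = 248; c_3 = 40; a_4 = 240; b_4 = 116; c_4 = 24; a_5 = 60; b_5 = 104; c_5 = 36; a_6 = 240; b_6 = 248; a_7 = 284; b_7 = 304; c_7 = 32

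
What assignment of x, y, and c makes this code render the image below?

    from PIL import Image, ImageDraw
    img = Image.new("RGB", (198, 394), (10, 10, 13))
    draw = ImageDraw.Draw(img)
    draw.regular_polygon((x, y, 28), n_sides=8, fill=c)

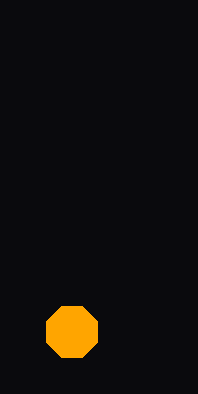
x = 72, y = 332, c = 'orange'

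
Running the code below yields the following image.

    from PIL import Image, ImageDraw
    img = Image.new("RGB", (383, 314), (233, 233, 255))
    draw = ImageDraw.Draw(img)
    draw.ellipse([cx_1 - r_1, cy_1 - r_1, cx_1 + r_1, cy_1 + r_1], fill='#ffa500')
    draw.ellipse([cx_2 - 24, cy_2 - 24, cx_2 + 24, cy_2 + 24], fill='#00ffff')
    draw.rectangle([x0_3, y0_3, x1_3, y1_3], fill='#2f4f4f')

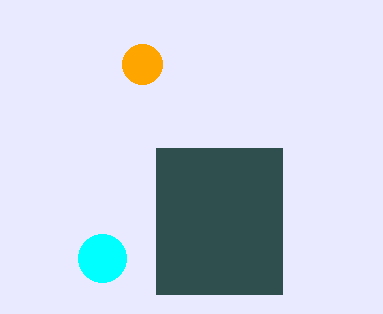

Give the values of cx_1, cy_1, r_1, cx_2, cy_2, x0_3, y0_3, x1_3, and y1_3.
cx_1 = 142; cy_1 = 64; r_1 = 20; cx_2 = 102; cy_2 = 258; x0_3 = 156; y0_3 = 148; x1_3 = 282; y1_3 = 294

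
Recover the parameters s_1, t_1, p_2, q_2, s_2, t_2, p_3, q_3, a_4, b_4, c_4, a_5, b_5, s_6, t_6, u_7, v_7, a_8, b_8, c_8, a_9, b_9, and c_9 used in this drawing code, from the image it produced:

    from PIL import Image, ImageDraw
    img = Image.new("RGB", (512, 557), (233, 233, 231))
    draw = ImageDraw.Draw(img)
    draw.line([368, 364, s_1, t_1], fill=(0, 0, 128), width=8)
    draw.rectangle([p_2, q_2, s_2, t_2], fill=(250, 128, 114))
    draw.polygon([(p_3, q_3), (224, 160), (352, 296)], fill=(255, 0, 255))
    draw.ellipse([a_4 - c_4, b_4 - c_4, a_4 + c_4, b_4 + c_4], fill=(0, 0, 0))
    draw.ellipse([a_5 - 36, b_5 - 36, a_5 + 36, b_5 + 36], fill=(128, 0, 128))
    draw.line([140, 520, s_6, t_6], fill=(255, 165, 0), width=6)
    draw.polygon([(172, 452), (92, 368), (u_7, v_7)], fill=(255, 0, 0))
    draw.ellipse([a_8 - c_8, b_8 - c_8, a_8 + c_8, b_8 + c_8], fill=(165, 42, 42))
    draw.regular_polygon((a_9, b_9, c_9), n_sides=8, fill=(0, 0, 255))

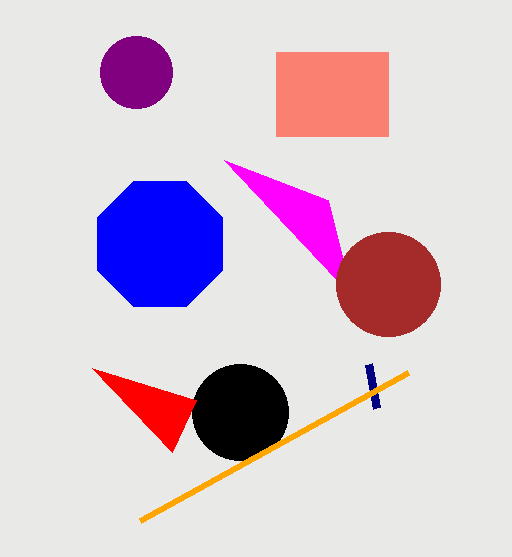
s_1 = 376; t_1 = 408; p_2 = 276; q_2 = 52; s_2 = 388; t_2 = 136; p_3 = 328; q_3 = 200; a_4 = 240; b_4 = 412; c_4 = 48; a_5 = 136; b_5 = 72; s_6 = 408; t_6 = 372; u_7 = 196; v_7 = 400; a_8 = 388; b_8 = 284; c_8 = 52; a_9 = 160; b_9 = 244; c_9 = 68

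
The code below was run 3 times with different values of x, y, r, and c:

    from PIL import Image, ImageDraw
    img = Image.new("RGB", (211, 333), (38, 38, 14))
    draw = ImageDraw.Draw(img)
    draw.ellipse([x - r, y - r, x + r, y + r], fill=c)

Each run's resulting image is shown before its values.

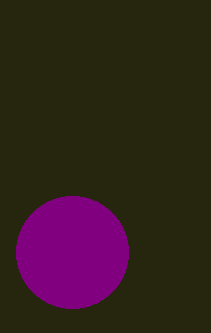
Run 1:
x = 72; y = 252; r = 56; c = 'purple'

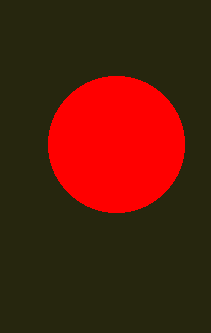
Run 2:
x = 116
y = 144
r = 68
c = 'red'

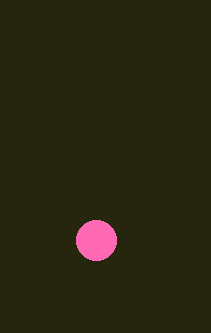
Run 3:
x = 96
y = 240
r = 20
c = 'hotpink'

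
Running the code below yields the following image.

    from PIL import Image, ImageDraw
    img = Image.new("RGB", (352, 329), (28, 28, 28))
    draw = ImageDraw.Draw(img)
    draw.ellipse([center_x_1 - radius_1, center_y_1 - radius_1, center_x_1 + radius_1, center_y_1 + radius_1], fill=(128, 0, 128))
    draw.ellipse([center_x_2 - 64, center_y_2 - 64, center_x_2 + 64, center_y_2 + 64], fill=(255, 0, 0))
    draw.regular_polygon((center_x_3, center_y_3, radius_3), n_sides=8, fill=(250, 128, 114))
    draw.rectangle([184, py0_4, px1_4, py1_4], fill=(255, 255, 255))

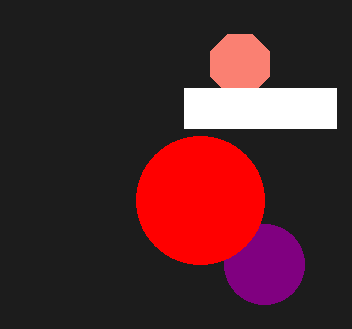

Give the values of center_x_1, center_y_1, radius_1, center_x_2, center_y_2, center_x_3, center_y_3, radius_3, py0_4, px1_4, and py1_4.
center_x_1 = 264; center_y_1 = 264; radius_1 = 40; center_x_2 = 200; center_y_2 = 200; center_x_3 = 240; center_y_3 = 64; radius_3 = 32; py0_4 = 88; px1_4 = 336; py1_4 = 128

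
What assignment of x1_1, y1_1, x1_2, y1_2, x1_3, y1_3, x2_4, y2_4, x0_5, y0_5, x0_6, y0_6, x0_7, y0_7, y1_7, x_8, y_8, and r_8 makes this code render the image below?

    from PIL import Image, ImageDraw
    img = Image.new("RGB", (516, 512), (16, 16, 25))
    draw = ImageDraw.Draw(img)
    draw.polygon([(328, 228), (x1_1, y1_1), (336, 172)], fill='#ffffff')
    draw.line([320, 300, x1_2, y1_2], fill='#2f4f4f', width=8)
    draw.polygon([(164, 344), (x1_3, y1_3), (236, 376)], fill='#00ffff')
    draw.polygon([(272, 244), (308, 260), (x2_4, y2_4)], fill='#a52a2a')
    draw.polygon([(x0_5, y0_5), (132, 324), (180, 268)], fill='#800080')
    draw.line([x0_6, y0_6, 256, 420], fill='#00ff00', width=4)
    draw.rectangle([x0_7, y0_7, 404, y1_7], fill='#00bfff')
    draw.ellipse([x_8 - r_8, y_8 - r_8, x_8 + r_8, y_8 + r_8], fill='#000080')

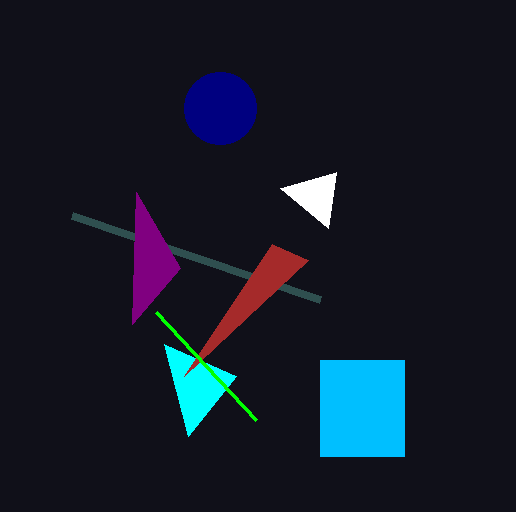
x1_1 = 280, y1_1 = 188, x1_2 = 72, y1_2 = 216, x1_3 = 188, y1_3 = 436, x2_4 = 184, y2_4 = 376, x0_5 = 136, y0_5 = 192, x0_6 = 156, y0_6 = 312, x0_7 = 320, y0_7 = 360, y1_7 = 456, x_8 = 220, y_8 = 108, r_8 = 36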